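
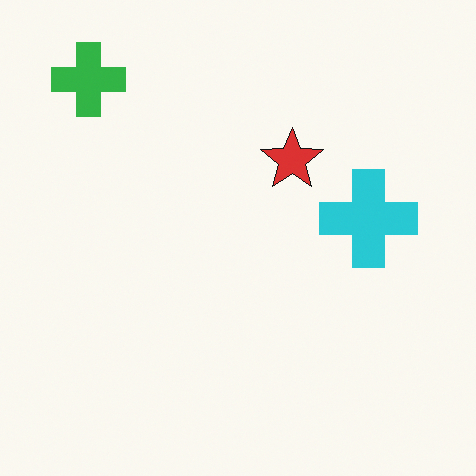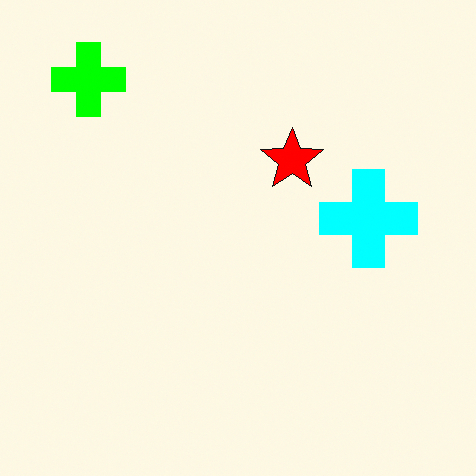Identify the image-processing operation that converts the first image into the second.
The transformation is: made much more vivid (saturation change).

All colors are more vivid — a global saturation change.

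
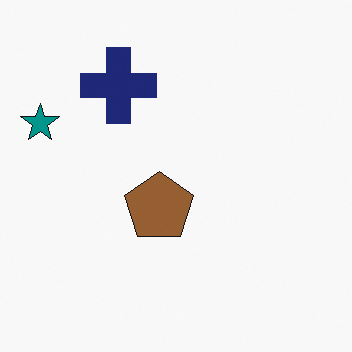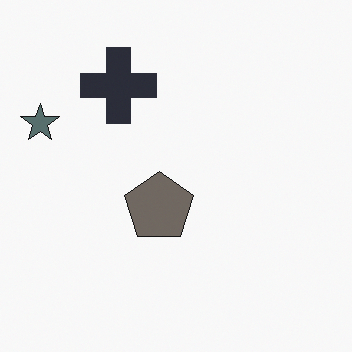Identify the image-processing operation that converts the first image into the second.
The second image is the first made much more muted (saturation change).

All colors are more muted and greyish — a global saturation change.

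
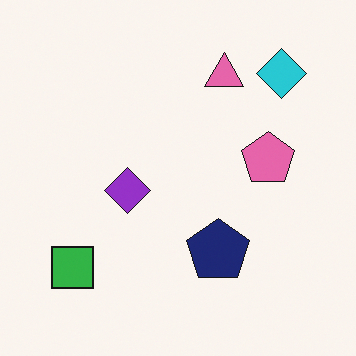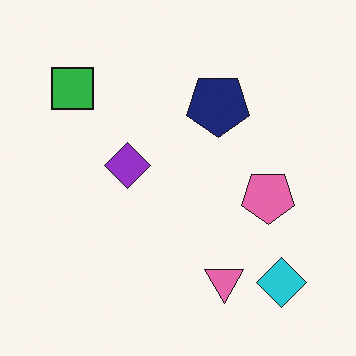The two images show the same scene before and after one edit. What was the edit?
The second image is the first flipped vertically (top ↔ bottom).

The cyan diamond is in the top-right of the first image and the bottom-right of the second — shapes on opposite sides of the horizontal midline have swapped in a mirror flip.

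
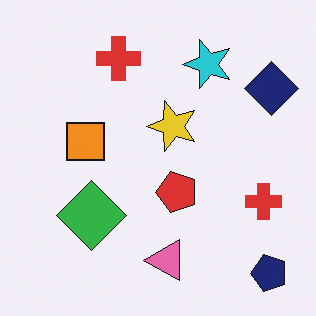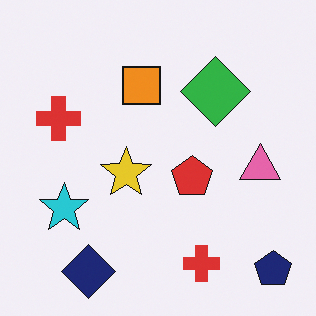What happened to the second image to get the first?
Transposed (reflected across the top-left ↔ bottom-right diagonal).

Shapes have swapped their row and column positions — what was in the top-right is now in the bottom-left — a diagonal reflection.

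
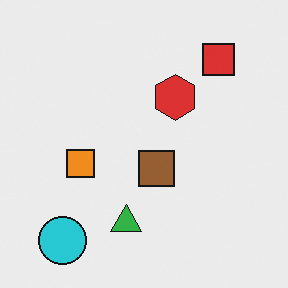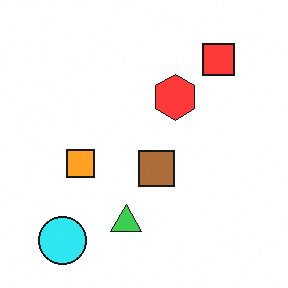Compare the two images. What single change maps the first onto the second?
The transformation is: brightened a little.

Every pixel — background and shapes alike — is uniformly brightened.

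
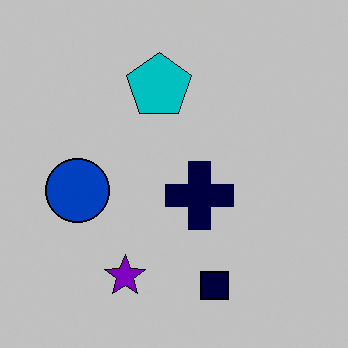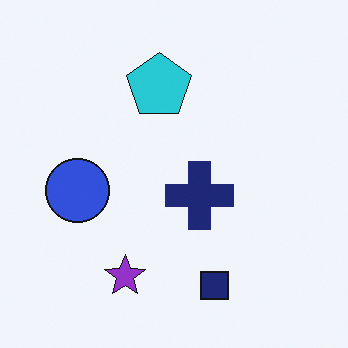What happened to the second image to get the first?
It was heavily posterized to just a handful of flat colors.

Each flat color has snapped to a coarser quantized level — most visibly, the near-white background has dropped to a flat grey.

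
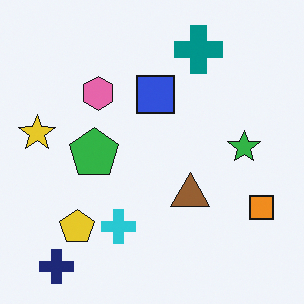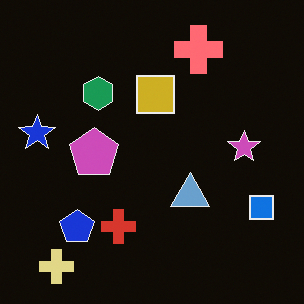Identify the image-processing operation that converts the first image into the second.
The transformation is: color-inverted (negative).

The light background has become dark and every shape's color is its complement — a photographic negative.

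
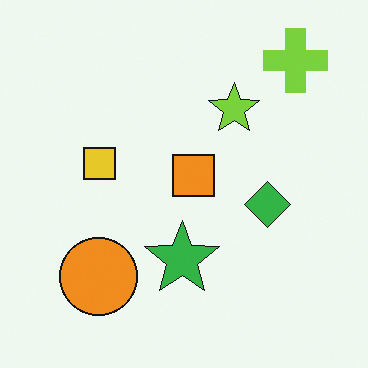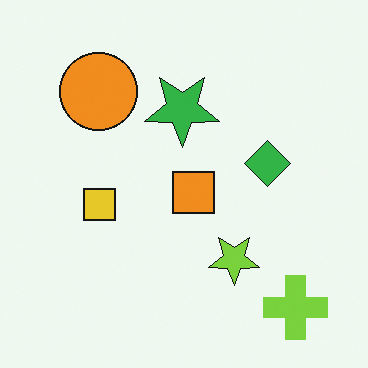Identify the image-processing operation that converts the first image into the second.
The transformation is: flipped vertically (top ↔ bottom).

The lime cross is in the top-right of the first image and the bottom-right of the second — shapes on opposite sides of the horizontal midline have swapped in a mirror flip.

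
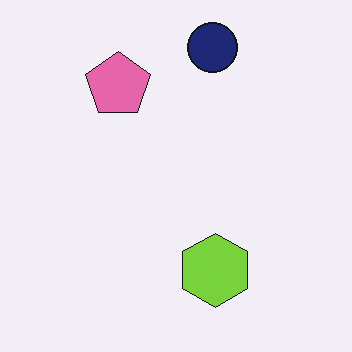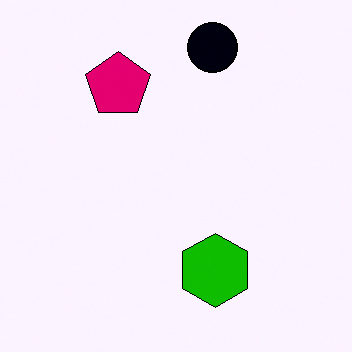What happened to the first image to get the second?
This is the original image given much higher contrast.

Tones are pushed away from mid-grey across the whole image — a global contrast change.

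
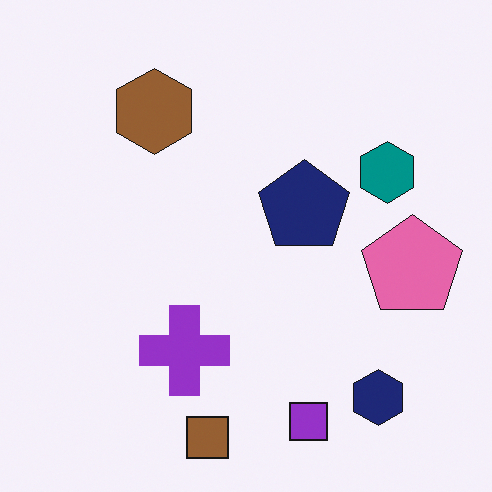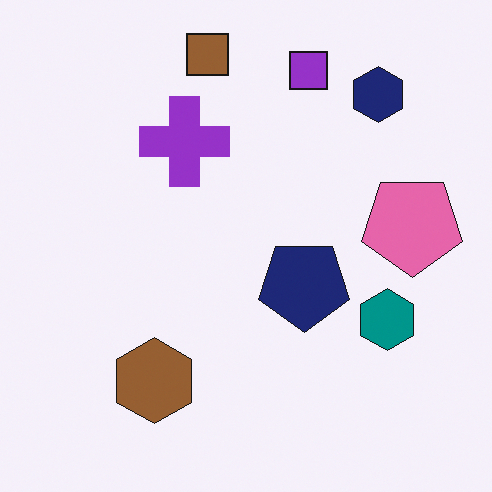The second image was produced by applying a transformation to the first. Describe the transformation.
Flipped vertically (top ↔ bottom).

The brown square is in the bottom of the first image and the top of the second — shapes on opposite sides of the horizontal midline have swapped in a mirror flip.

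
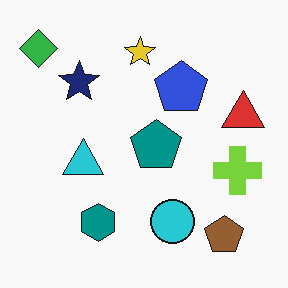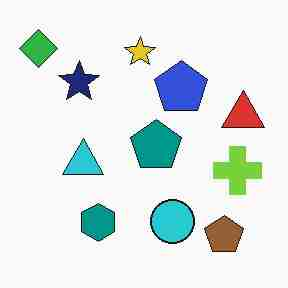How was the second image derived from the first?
The image was degraded with heavy JPEG compression.

Blocky 8×8 compression artifacts appear around shape edges and the flat background shows ringing — characteristic JPEG degradation.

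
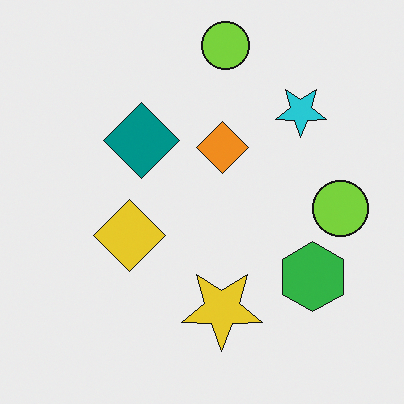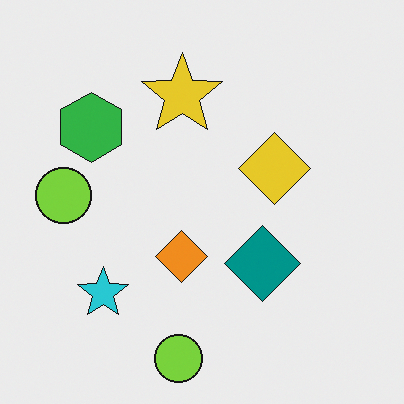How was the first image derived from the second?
Rotated 180°.

The cyan star sits in the bottom-left of the second image and the top-right of the first — consistent with a whole-image 180° rotation.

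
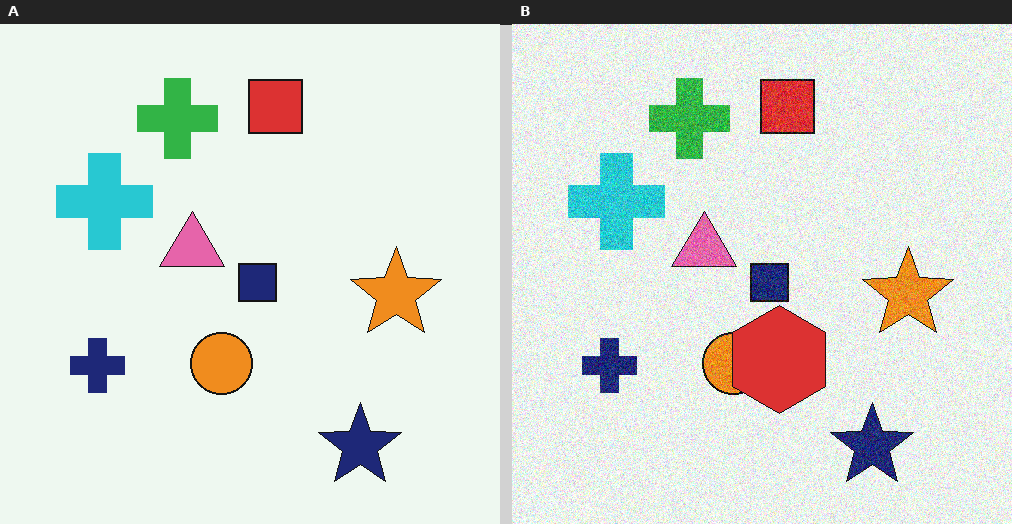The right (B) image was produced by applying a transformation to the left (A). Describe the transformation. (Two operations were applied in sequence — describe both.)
The transformation is: degraded with visible gaussian noise, then overlaid with an additional red hexagon.

Random speckle covers the whole image, including the flat background. A red hexagon appears in the right (B) image that is absent from the left (A).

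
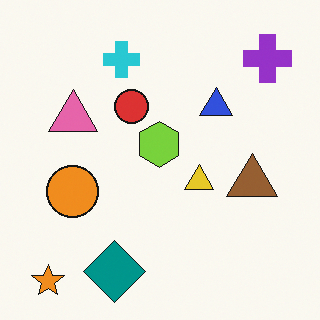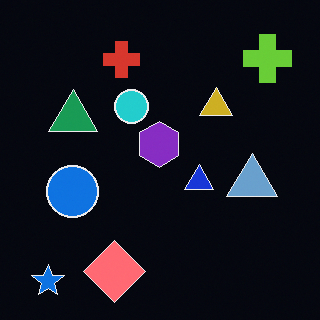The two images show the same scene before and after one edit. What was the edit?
This is the original image color-inverted (negative).

The light background has become dark and every shape's color is its complement — a photographic negative.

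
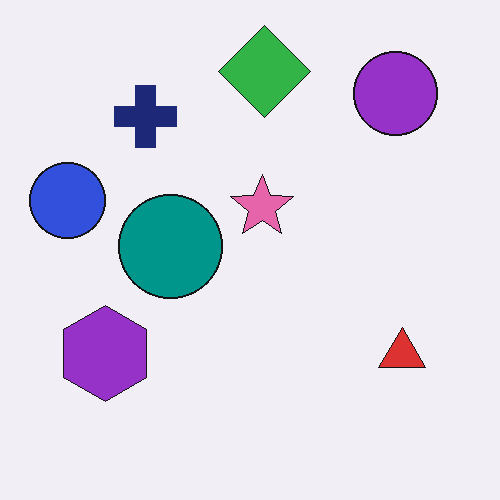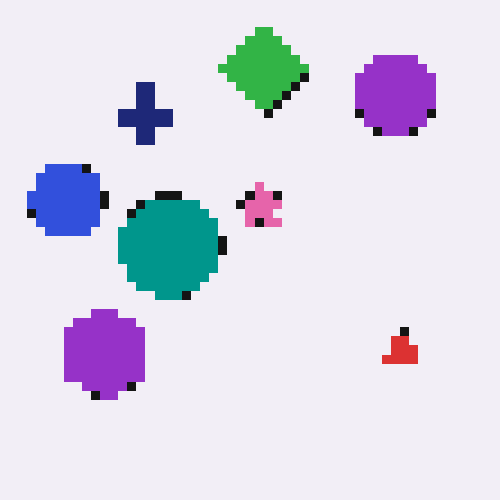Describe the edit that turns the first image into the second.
The image was coarsely pixelated.

Shapes are reduced to large square blocks; fine edges and outlines are lost — a downscale-then-upscale (mosaic) effect.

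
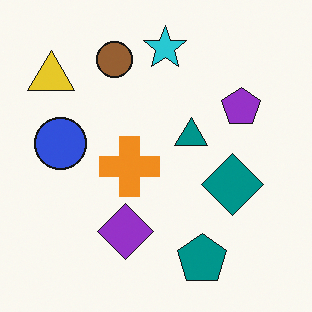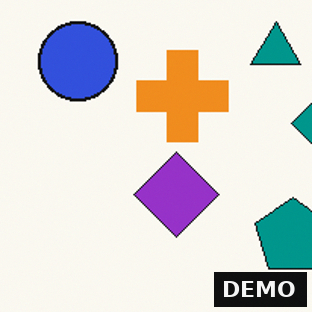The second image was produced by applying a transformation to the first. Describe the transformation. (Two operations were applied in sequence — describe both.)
This is the original image cropped slightly and scaled back up, then watermarked with the text "DEMO" in the lower-right corner.

The visible shapes are larger and the field of view is narrower; shapes near the original edges may be partly or wholly outside the frame — a crop-and-rescale. A dark label reading "DEMO" appears in the lower-right corner.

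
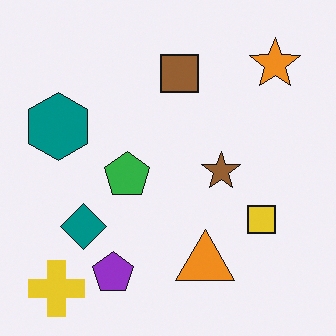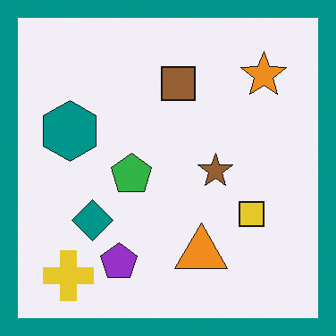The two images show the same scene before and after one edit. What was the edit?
The transformation is: framed with a teal border.

A solid teal frame runs around the edge of the second image, with the content slightly shrunk inside it.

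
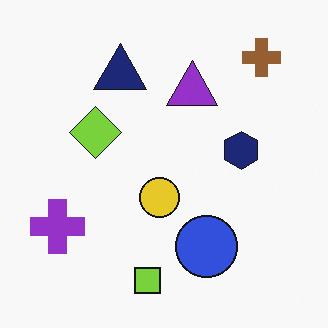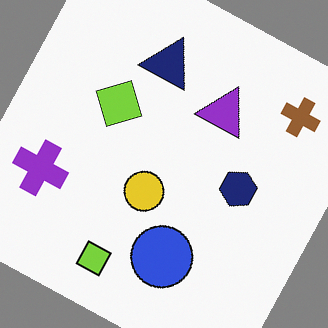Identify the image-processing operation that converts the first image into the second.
The image was rotated clockwise by a moderate amount.

Every shape is tilted by the same angle and the image corners show triangular fill wedges — a whole-image rotation by a non-right angle.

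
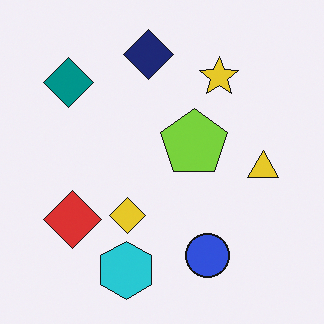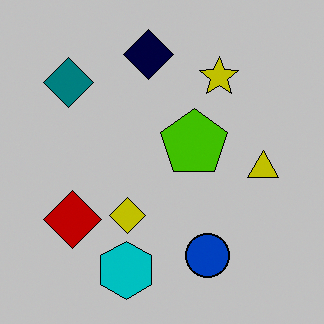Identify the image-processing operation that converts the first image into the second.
The transformation is: heavily posterized to just a handful of flat colors.

Each flat color has snapped to a coarser quantized level — most visibly, the near-white background has dropped to a flat grey.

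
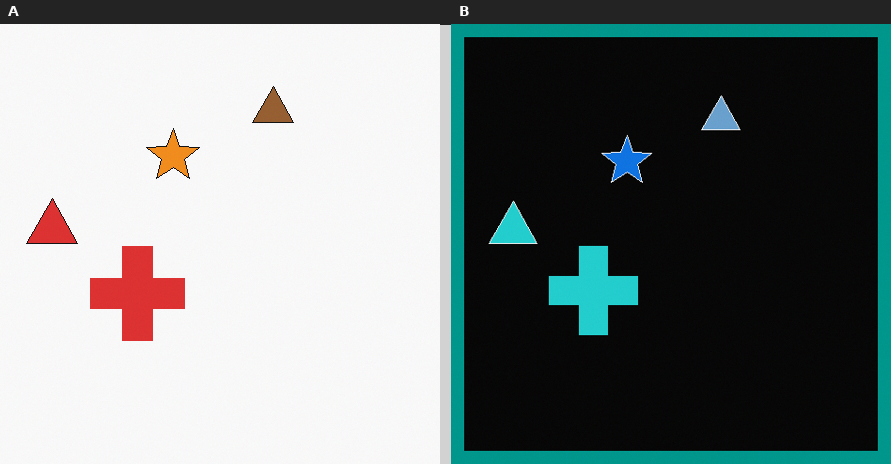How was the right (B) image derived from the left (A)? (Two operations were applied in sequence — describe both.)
Color-inverted (negative), then framed with a teal border.

The light background has become dark and every shape's color is its complement — a photographic negative. A solid teal frame runs around the edge of the right (B) image, with the content slightly shrunk inside it.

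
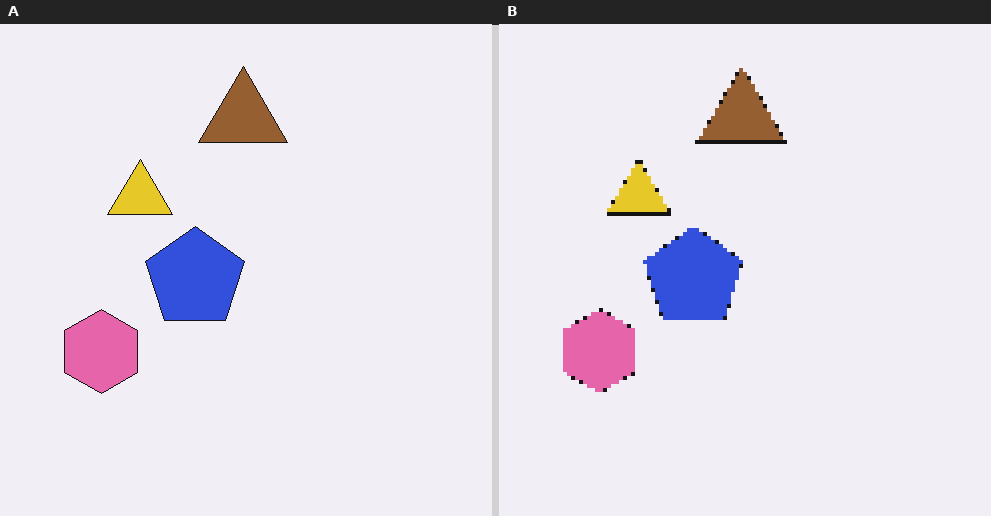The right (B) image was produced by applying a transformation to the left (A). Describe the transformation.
The right (B) image is the left (A) lightly pixelated (a mild mosaic effect).

Shapes are reduced to large square blocks; fine edges and outlines are lost — a downscale-then-upscale (mosaic) effect.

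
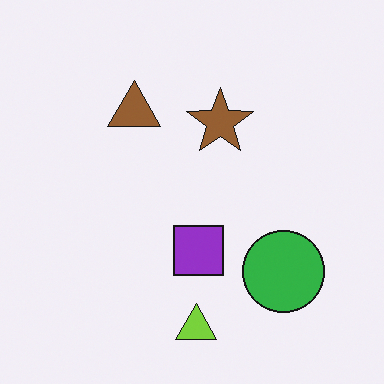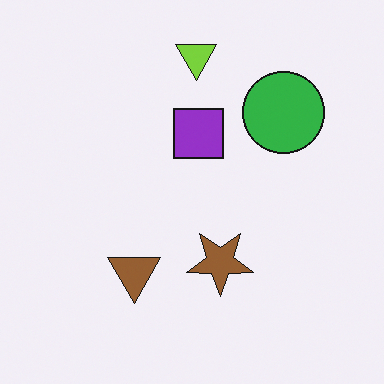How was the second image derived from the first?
The transformation is: flipped vertically (top ↔ bottom).

The lime triangle is in the bottom of the first image and the top of the second — shapes on opposite sides of the horizontal midline have swapped in a mirror flip.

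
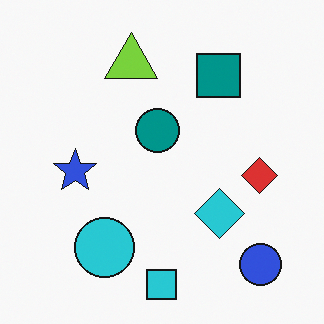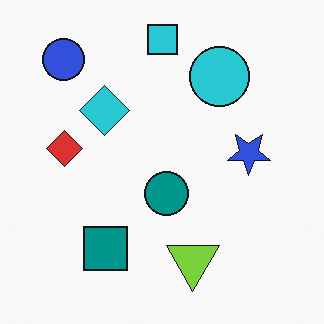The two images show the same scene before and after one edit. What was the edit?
The transformation is: rotated 180°.

The blue circle sits in the bottom-right of the first image and the top-left of the second — consistent with a whole-image 180° rotation.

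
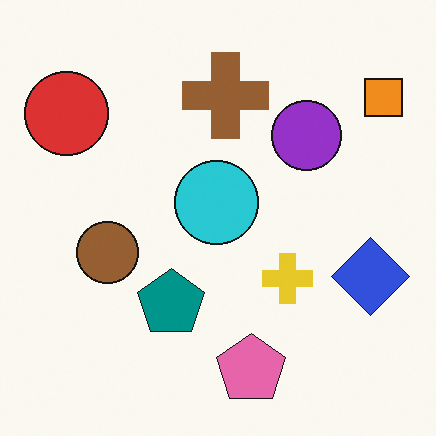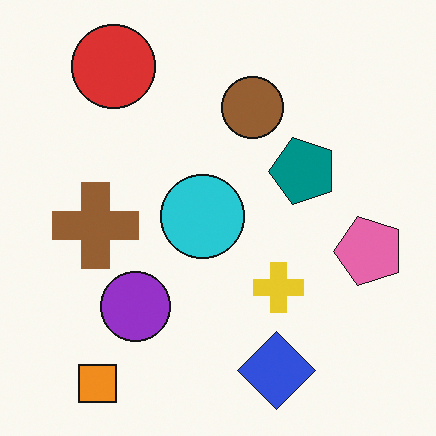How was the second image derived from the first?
The second image is the first transposed (reflected across the top-left ↔ bottom-right diagonal).

Shapes have swapped their row and column positions — what was in the top-right is now in the bottom-left — a diagonal reflection.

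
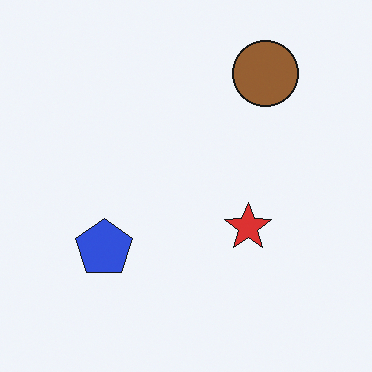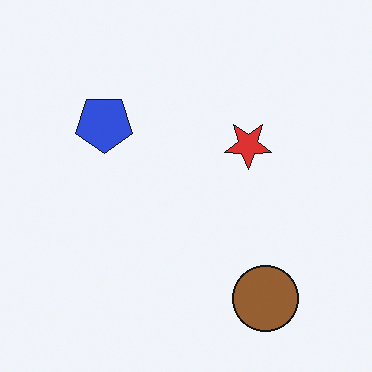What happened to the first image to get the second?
It was flipped vertically (top ↔ bottom).

The brown circle is in the top-right of the first image and the bottom-right of the second — shapes on opposite sides of the horizontal midline have swapped in a mirror flip.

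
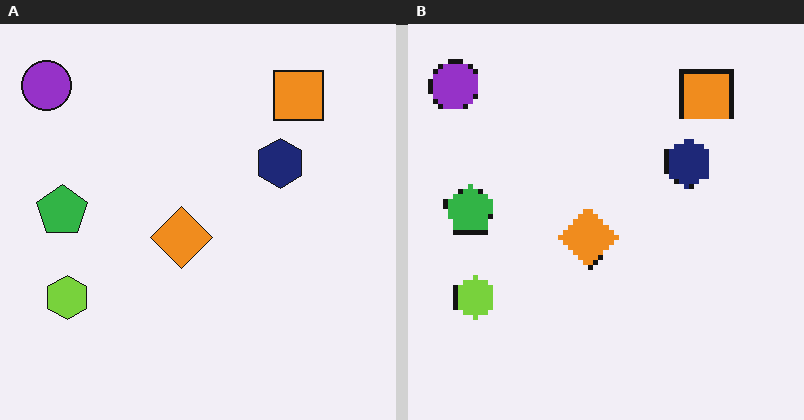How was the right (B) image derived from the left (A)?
This is the original image lightly pixelated (a mild mosaic effect).

Shapes are reduced to large square blocks; fine edges and outlines are lost — a downscale-then-upscale (mosaic) effect.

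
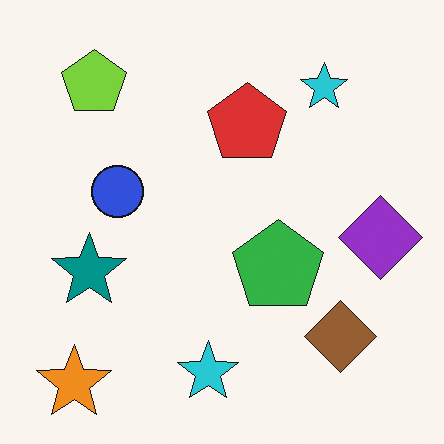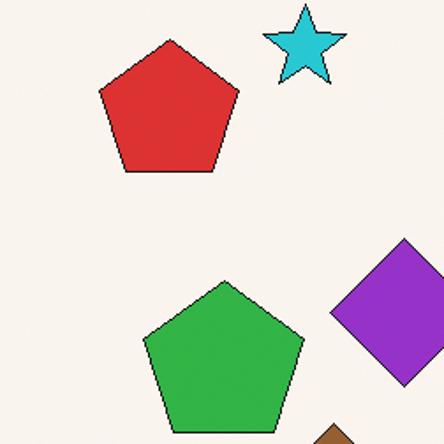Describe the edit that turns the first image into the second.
It was cropped to a noticeably smaller region and rescaled.

The visible shapes are larger and the field of view is narrower; shapes near the original edges may be partly or wholly outside the frame — a crop-and-rescale.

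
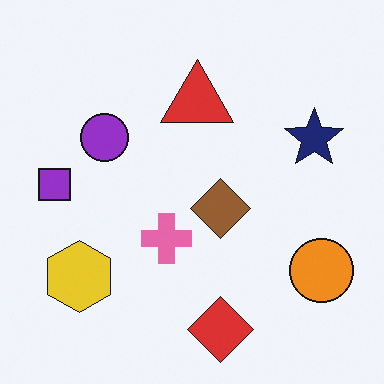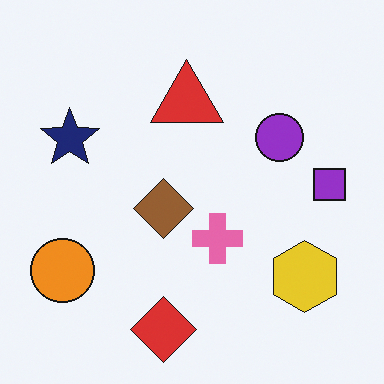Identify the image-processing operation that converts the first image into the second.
The image was flipped horizontally (left ↔ right).

The purple square is in the left of the first image and the right of the second — shapes on opposite sides of the vertical midline have swapped in a mirror flip.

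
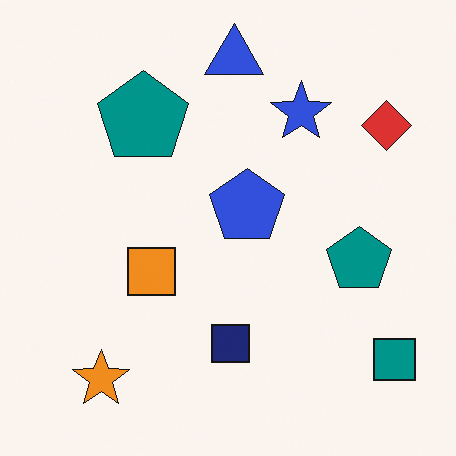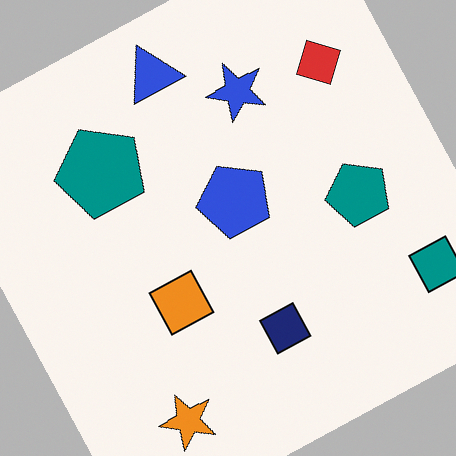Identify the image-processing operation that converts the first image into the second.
It was rotated counter-clockwise by a clearly visible amount.

Every shape is tilted by the same angle and the image corners show triangular fill wedges — a whole-image rotation by a non-right angle.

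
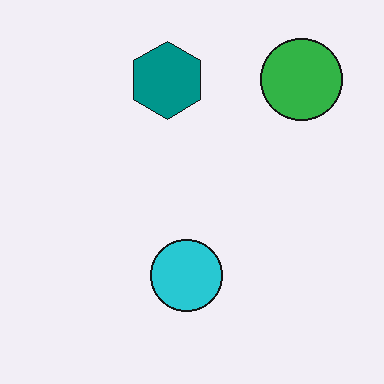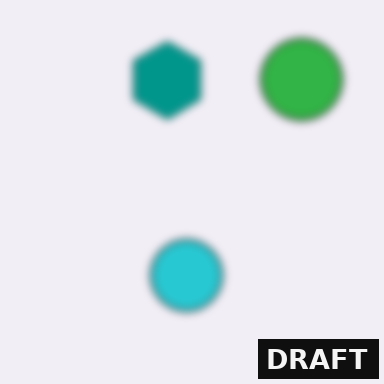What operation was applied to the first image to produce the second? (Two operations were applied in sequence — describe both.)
Noticeably gaussian-blurred, then watermarked with the text "DRAFT" in the lower-right corner.

Shape edges and outlines are uniformly softened across the whole image. A dark label reading "DRAFT" appears in the lower-right corner.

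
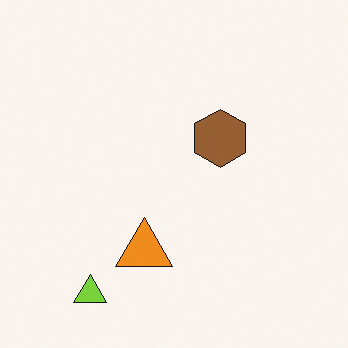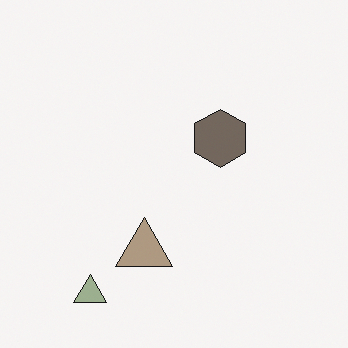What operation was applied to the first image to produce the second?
This is the original image made much more muted (saturation change).

All colors are more muted and greyish — a global saturation change.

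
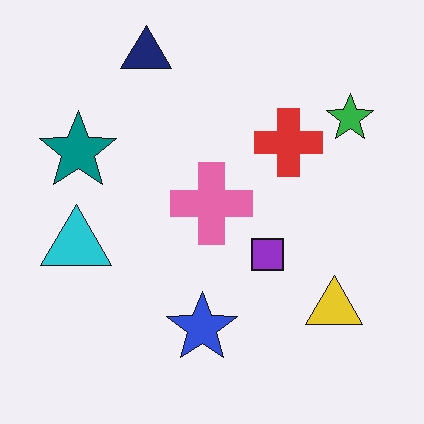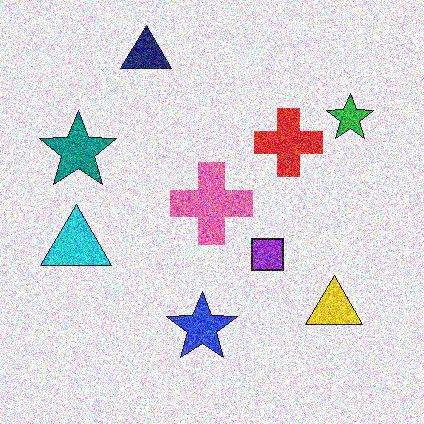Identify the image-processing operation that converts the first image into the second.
The image was degraded with heavy additive noise.

Random speckle covers the whole image, including the flat background.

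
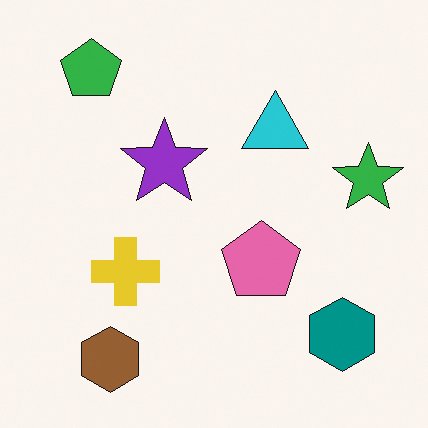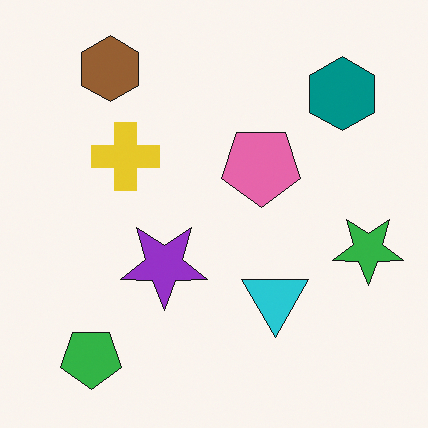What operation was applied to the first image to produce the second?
This is the original image flipped vertically (top ↔ bottom).

The brown hexagon is in the bottom-left of the first image and the top-left of the second — shapes on opposite sides of the horizontal midline have swapped in a mirror flip.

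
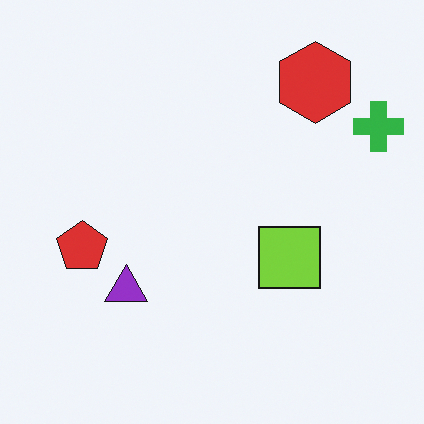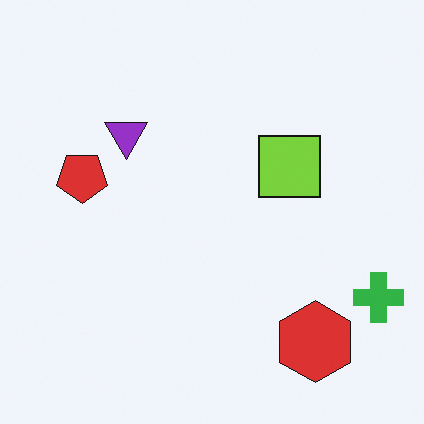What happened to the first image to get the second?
The second image is the first flipped vertically (top ↔ bottom).

The red hexagon is in the top-right of the first image and the bottom-right of the second — shapes on opposite sides of the horizontal midline have swapped in a mirror flip.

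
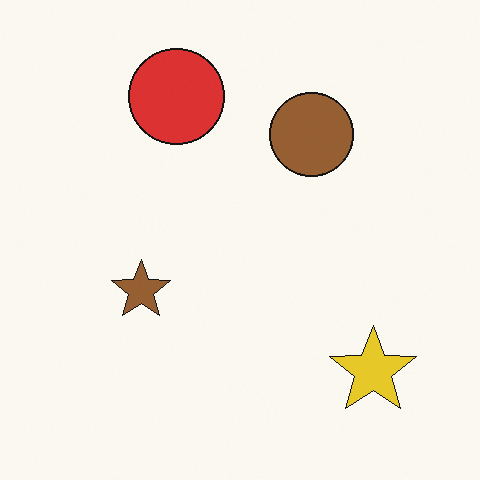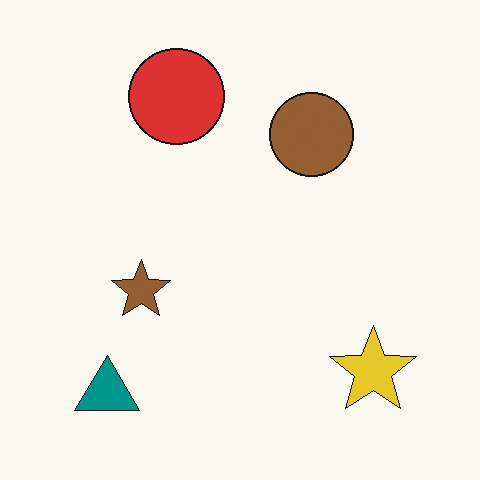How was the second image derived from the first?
Overlaid with an additional teal triangle.

A teal triangle appears in the second image that is absent from the first.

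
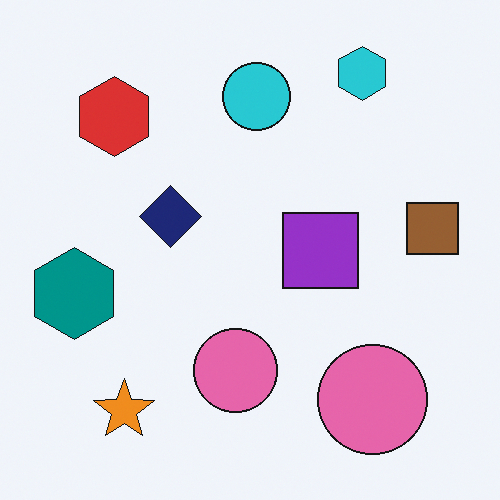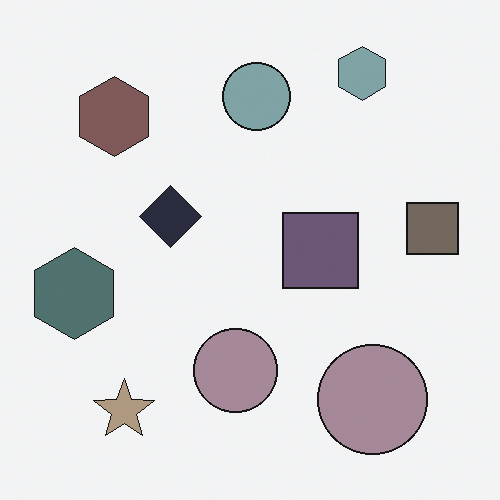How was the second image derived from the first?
The second image is the first made much more muted (saturation change).

All colors are more muted and greyish — a global saturation change.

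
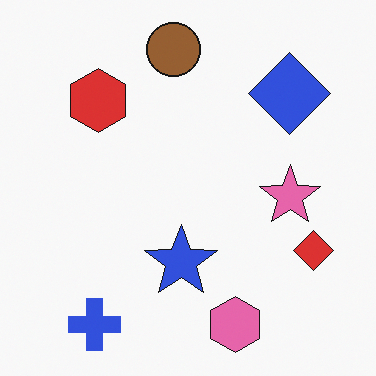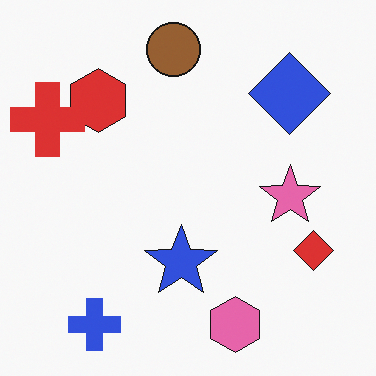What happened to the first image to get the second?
The image was overlaid with an additional red cross.

A red cross appears in the second image that is absent from the first.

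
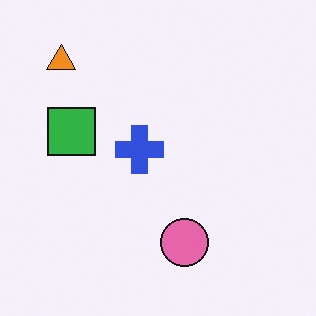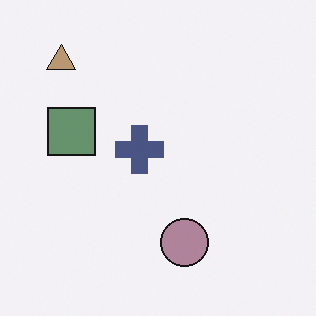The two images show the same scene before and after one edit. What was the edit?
It was made much more muted (saturation change).

All colors are more muted and greyish — a global saturation change.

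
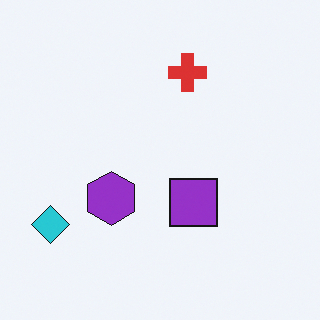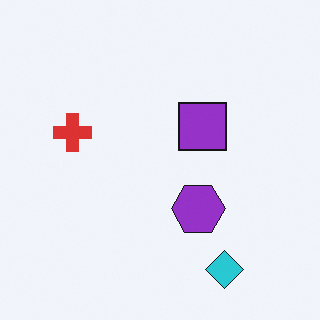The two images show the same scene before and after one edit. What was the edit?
The second image is the first rotated 90° counter-clockwise.

The cyan diamond sits in the bottom-left of the first image and the bottom-right of the second — consistent with a whole-image 90° counter-clockwise rotation.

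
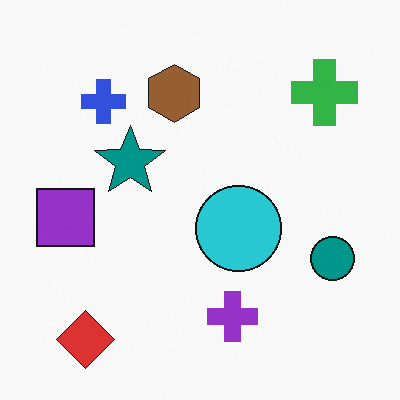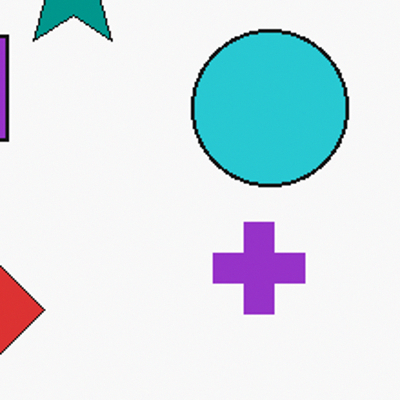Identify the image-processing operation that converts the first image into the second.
It was cropped tightly and scaled back up.

The visible shapes are larger and the field of view is narrower; shapes near the original edges may be partly or wholly outside the frame — a crop-and-rescale.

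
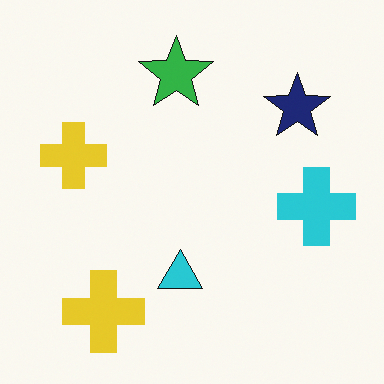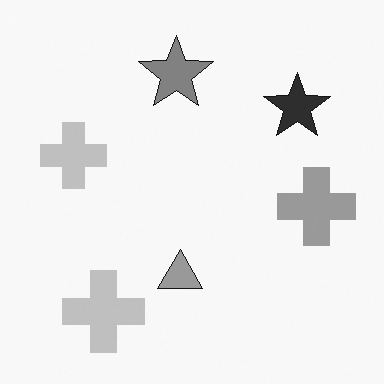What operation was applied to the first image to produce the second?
This is the original image converted to grayscale.

All color is removed — every shape is now a shade of grey.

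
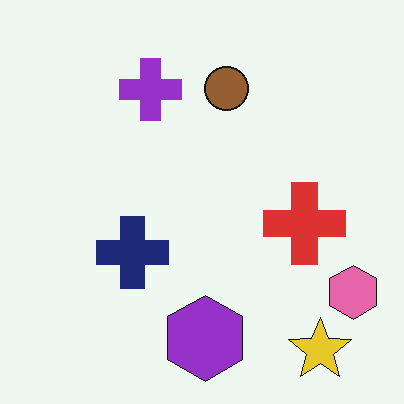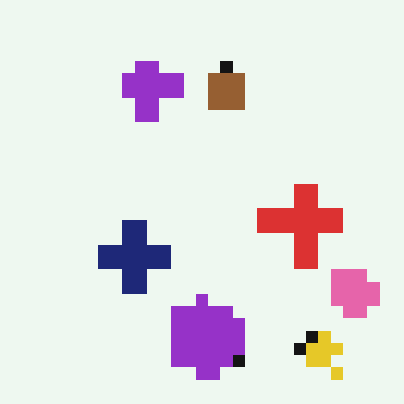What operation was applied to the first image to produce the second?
The second image is the first coarsely pixelated.

Shapes are reduced to large square blocks; fine edges and outlines are lost — a downscale-then-upscale (mosaic) effect.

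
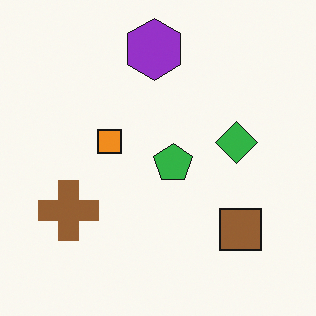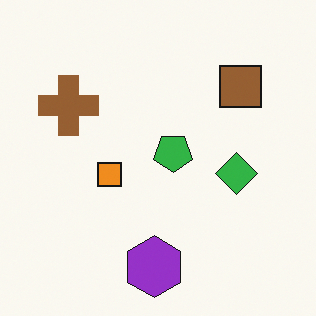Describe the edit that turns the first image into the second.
The second image is the first flipped vertically (top ↔ bottom).

The purple hexagon is in the top of the first image and the bottom of the second — shapes on opposite sides of the horizontal midline have swapped in a mirror flip.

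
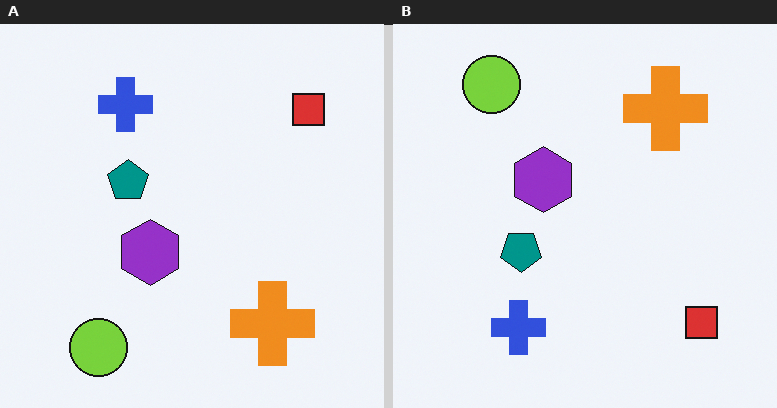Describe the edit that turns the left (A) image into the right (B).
It was flipped vertically (top ↔ bottom).

The lime circle is in the bottom-left of the left (A) image and the top-left of the right (B) — shapes on opposite sides of the horizontal midline have swapped in a mirror flip.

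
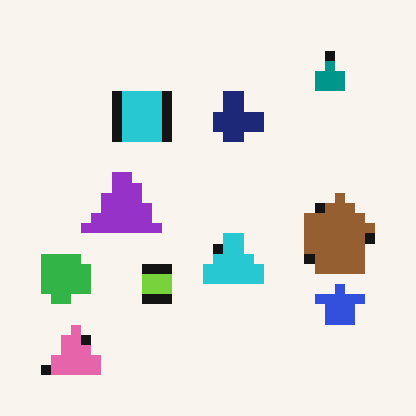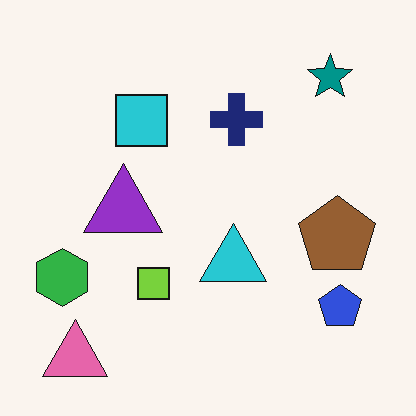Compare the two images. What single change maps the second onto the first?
It was heavily pixelated into large blocks.

Shapes are reduced to large square blocks; fine edges and outlines are lost — a downscale-then-upscale (mosaic) effect.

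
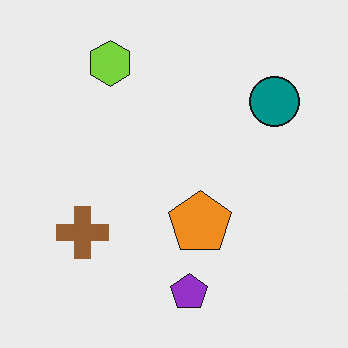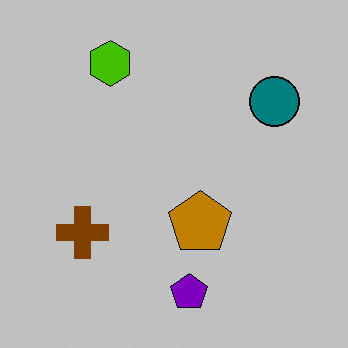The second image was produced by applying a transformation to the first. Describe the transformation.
It was aggressively posterized.

Each flat color has snapped to a coarser quantized level — most visibly, the near-white background has dropped to a flat grey.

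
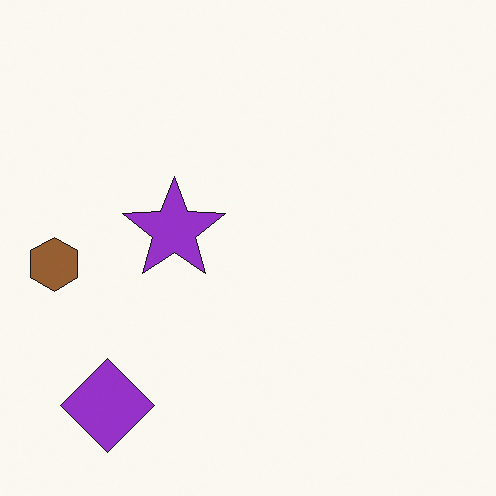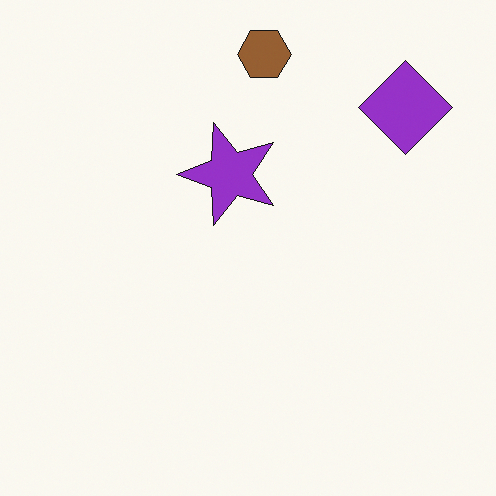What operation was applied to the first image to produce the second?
The image was transposed (reflected across the top-left ↔ bottom-right diagonal).

Shapes have swapped their row and column positions — what was in the top-right is now in the bottom-left — a diagonal reflection.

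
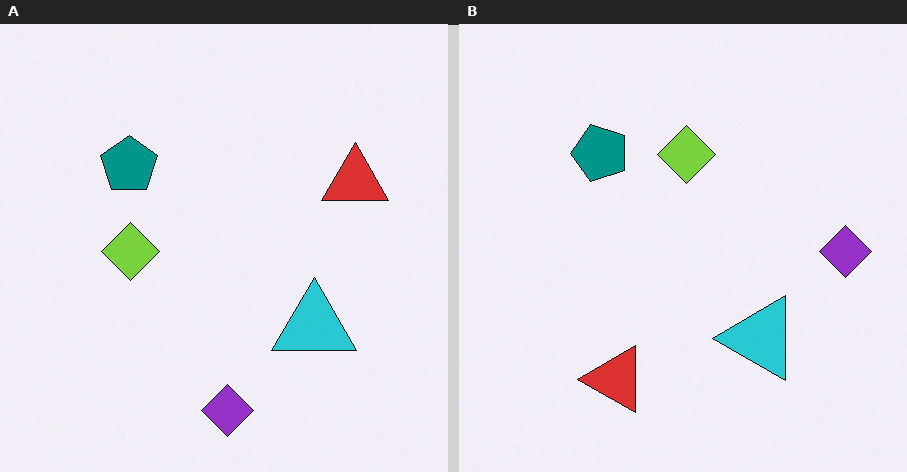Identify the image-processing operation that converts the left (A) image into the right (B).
Transposed (reflected across the top-left ↔ bottom-right diagonal).

Shapes have swapped their row and column positions — what was in the top-right is now in the bottom-left — a diagonal reflection.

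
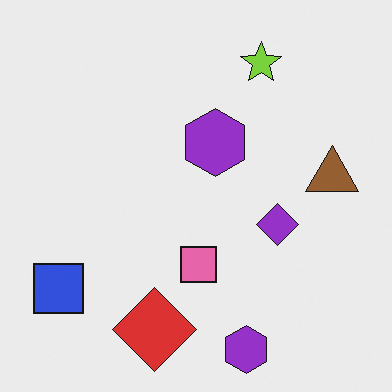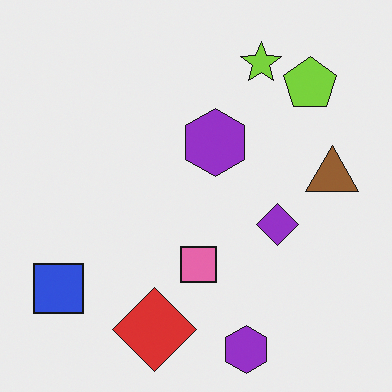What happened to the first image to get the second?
The second image is the first overlaid with an additional lime pentagon.

A lime pentagon appears in the second image that is absent from the first.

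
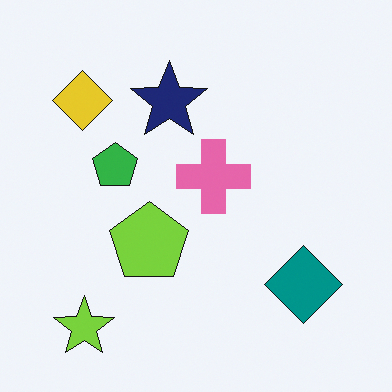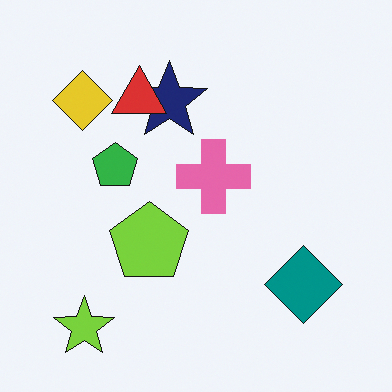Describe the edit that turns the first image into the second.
The second image is the first overlaid with an additional red triangle.

A red triangle appears in the second image that is absent from the first.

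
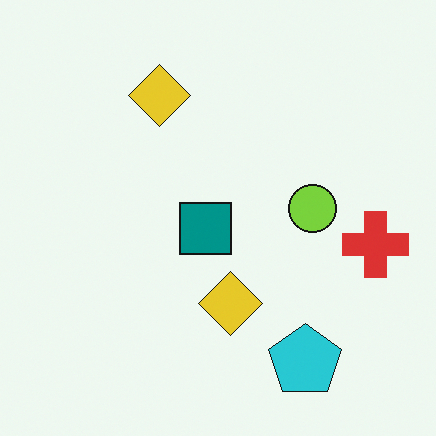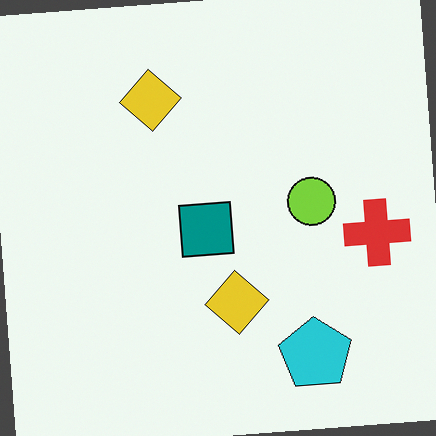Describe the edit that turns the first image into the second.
Rotated counter-clockwise by a slight angle.

Every shape is tilted by the same angle and the image corners show triangular fill wedges — a whole-image rotation by a non-right angle.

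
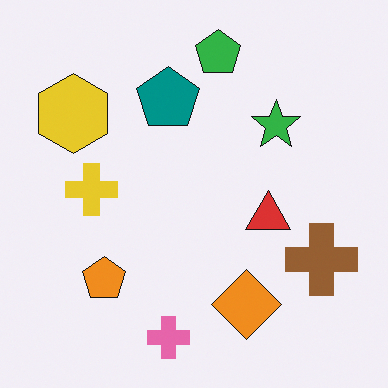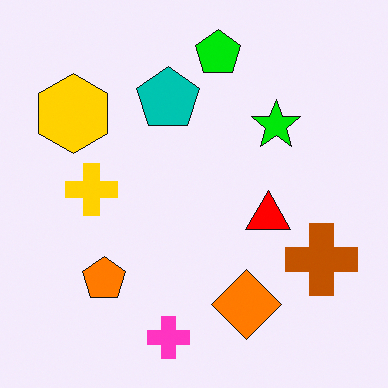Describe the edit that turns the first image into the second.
This is the original image heavily oversaturated.

All colors are more vivid — a global saturation change.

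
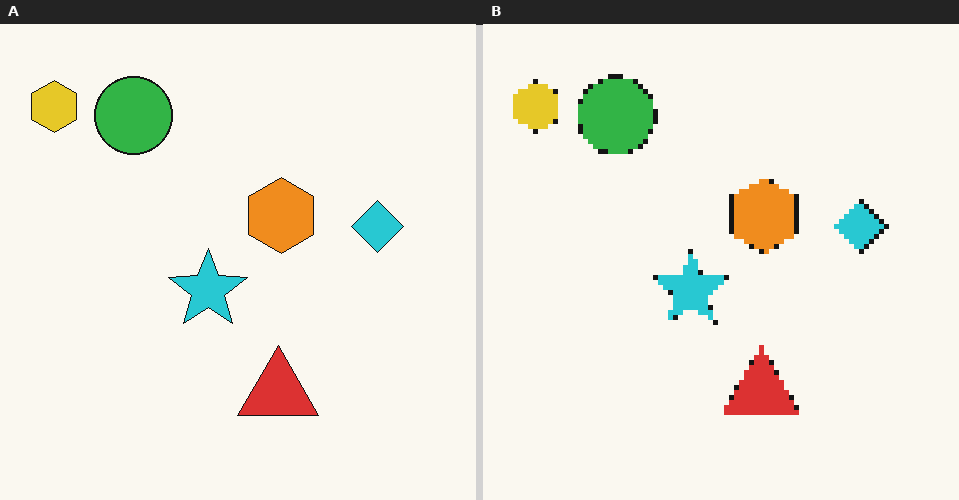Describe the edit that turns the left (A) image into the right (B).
The image was mildly pixelated.

Shapes are reduced to large square blocks; fine edges and outlines are lost — a downscale-then-upscale (mosaic) effect.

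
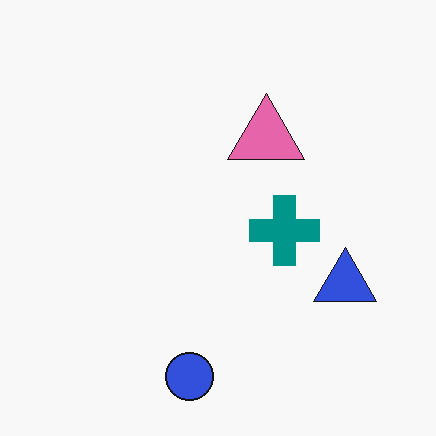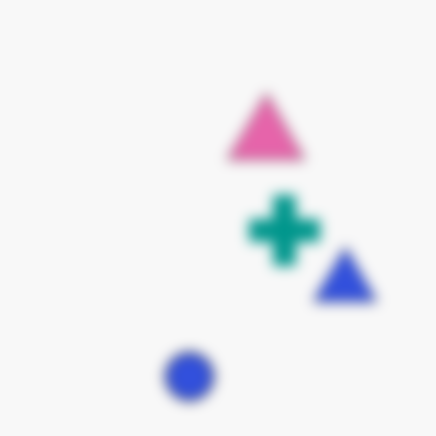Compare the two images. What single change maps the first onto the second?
The image was heavily blurred.

Shape edges and outlines are uniformly softened across the whole image.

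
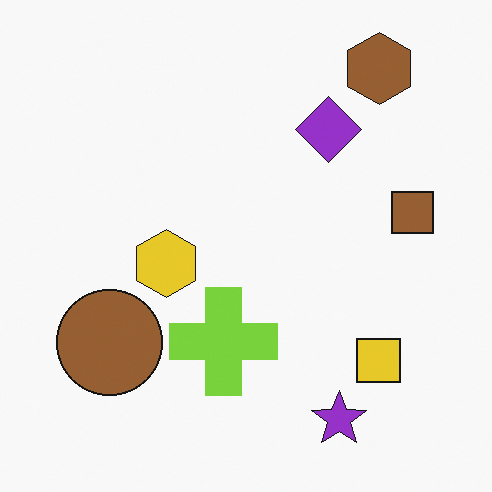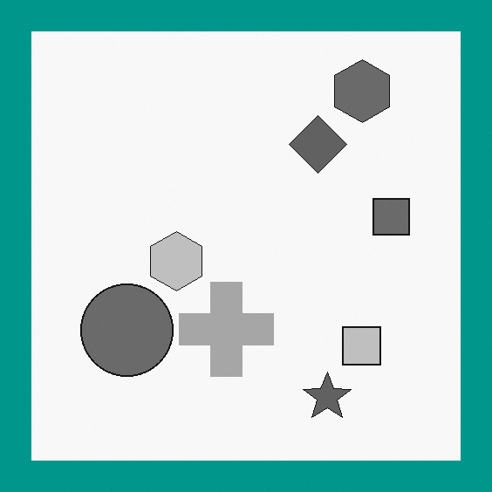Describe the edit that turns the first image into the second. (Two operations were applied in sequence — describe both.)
This is the original image converted to grayscale, then framed with a teal border.

All color is removed — every shape is now a shade of grey. A solid teal frame runs around the edge of the second image, with the content slightly shrunk inside it.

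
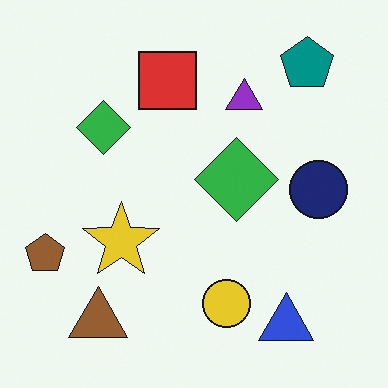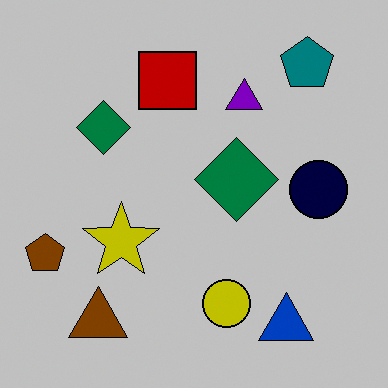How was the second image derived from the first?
It was heavily posterized to just a handful of flat colors.

Each flat color has snapped to a coarser quantized level — most visibly, the near-white background has dropped to a flat grey.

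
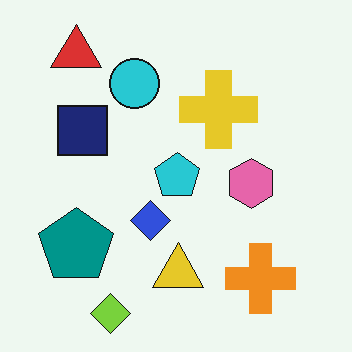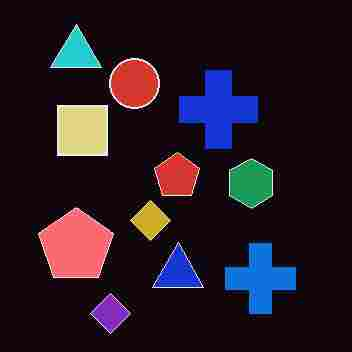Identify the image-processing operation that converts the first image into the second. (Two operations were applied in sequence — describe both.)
It was color-inverted (negative), then degraded with heavy JPEG compression.

The light background has become dark and every shape's color is its complement — a photographic negative. Blocky 8×8 compression artifacts appear around shape edges and the flat background shows ringing — characteristic JPEG degradation.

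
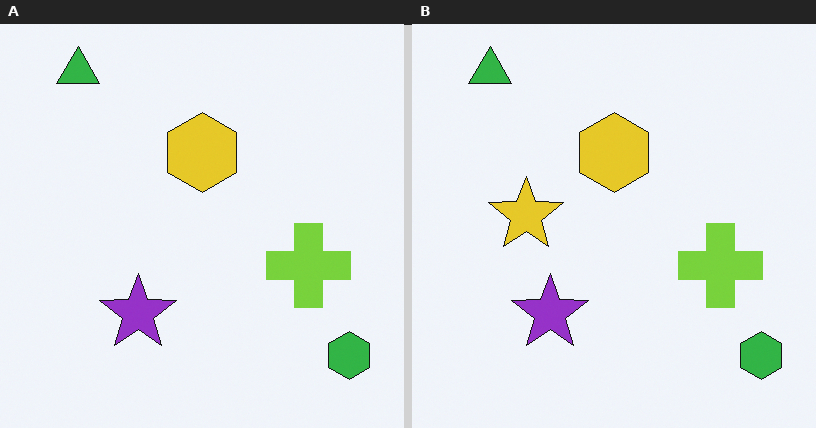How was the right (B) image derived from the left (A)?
Overlaid with an additional yellow star.

A yellow star appears in the right (B) image that is absent from the left (A).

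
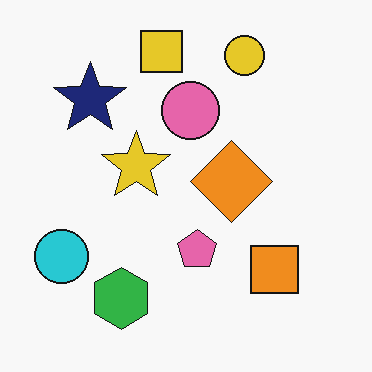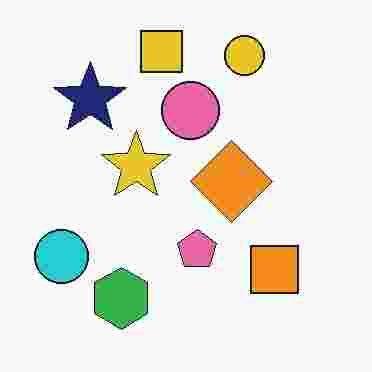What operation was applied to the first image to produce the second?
Degraded with heavy JPEG compression.

Blocky 8×8 compression artifacts appear around shape edges and the flat background shows ringing — characteristic JPEG degradation.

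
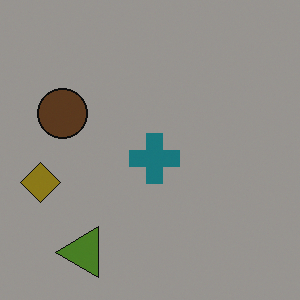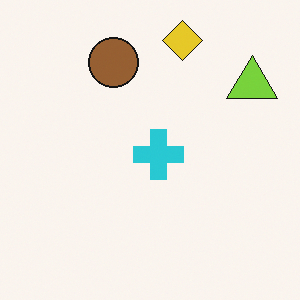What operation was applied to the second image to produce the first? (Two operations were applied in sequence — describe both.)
The image was noticeably darkened, then transposed (reflected across the top-left ↔ bottom-right diagonal).

Every pixel — background and shapes alike — is uniformly darkened. Shapes have swapped their row and column positions — what was in the top-right is now in the bottom-left — a diagonal reflection.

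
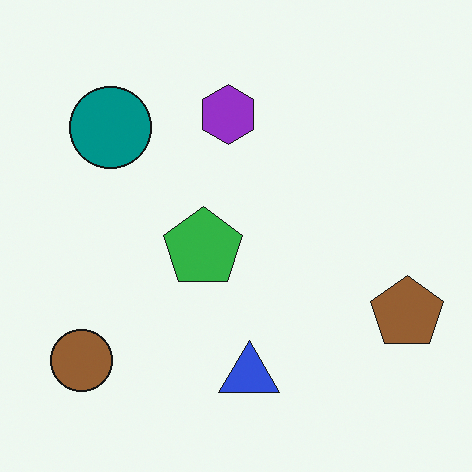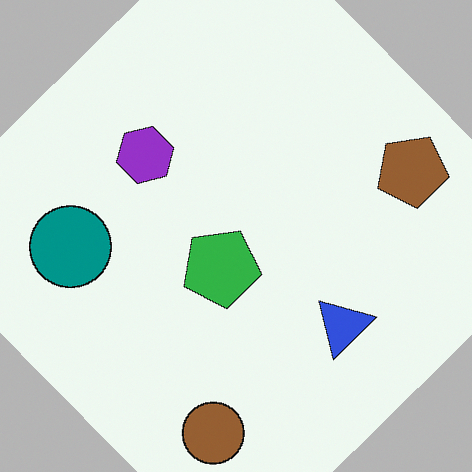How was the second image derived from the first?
The image was rotated counter-clockwise by a large amount — several tens of degrees.

Every shape is tilted by the same angle and the image corners show triangular fill wedges — a whole-image rotation by a non-right angle.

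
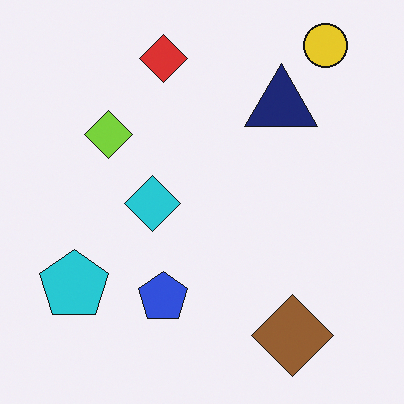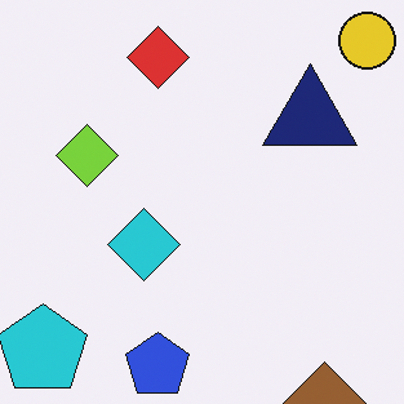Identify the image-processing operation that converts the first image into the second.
This is the original image cropped slightly and scaled back up.

The visible shapes are larger and the field of view is narrower; shapes near the original edges may be partly or wholly outside the frame — a crop-and-rescale.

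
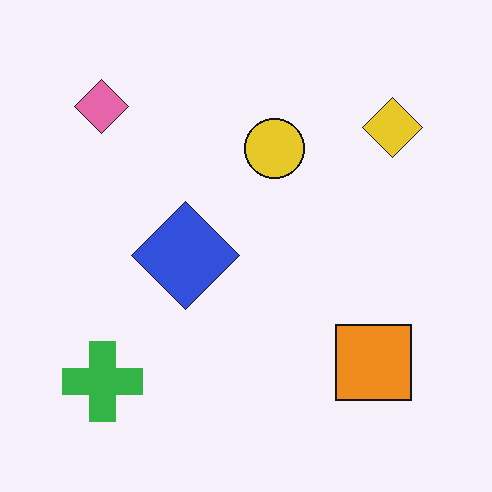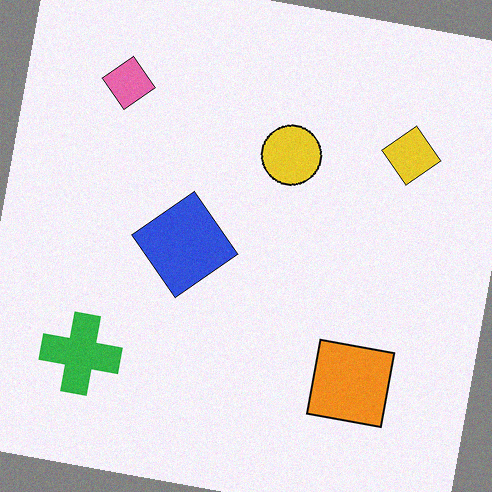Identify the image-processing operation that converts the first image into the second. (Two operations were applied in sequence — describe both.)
The second image is the first rotated clockwise by a slight angle, then degraded with subtle gaussian noise.

Every shape is tilted by the same angle and the image corners show triangular fill wedges — a whole-image rotation by a non-right angle. Random speckle covers the whole image, including the flat background.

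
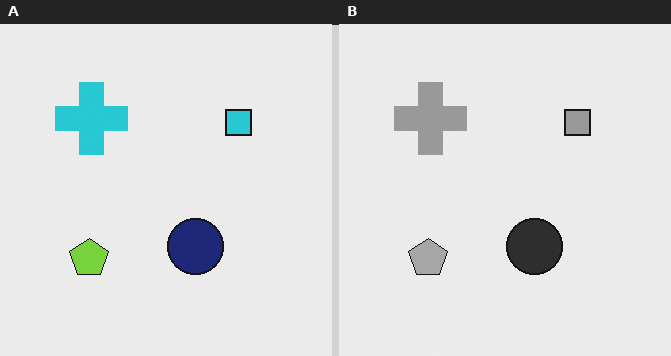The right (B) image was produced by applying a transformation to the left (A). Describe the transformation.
The transformation is: converted to grayscale.

All color is removed — every shape is now a shade of grey.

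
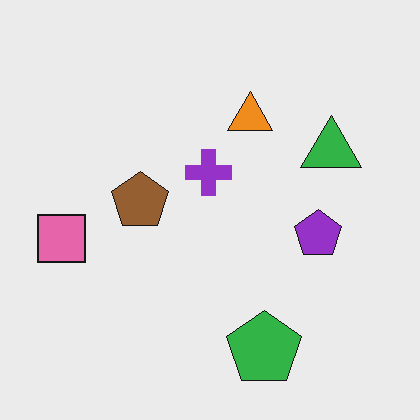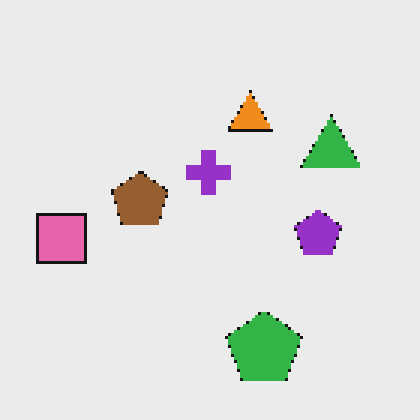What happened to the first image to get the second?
Mildly pixelated.

Shapes are reduced to large square blocks; fine edges and outlines are lost — a downscale-then-upscale (mosaic) effect.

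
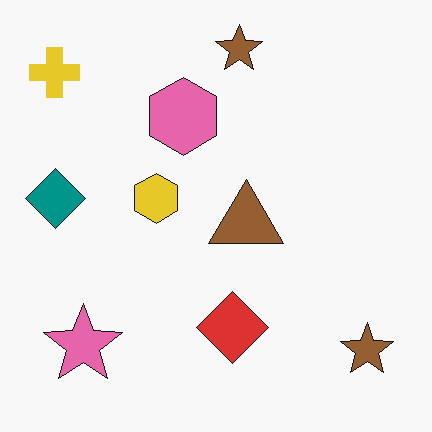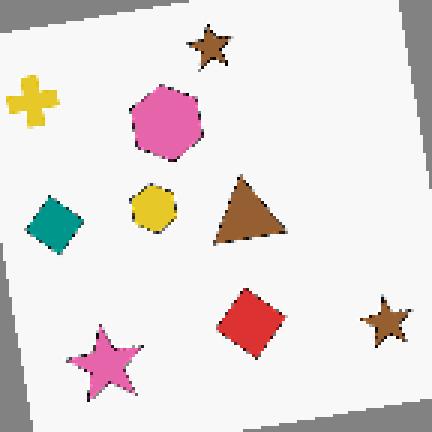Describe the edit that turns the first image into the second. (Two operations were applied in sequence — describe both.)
The second image is the first rotated counter-clockwise by a few degrees, then mildly pixelated.

Every shape is tilted by the same angle and the image corners show triangular fill wedges — a whole-image rotation by a non-right angle. Shapes are reduced to large square blocks; fine edges and outlines are lost — a downscale-then-upscale (mosaic) effect.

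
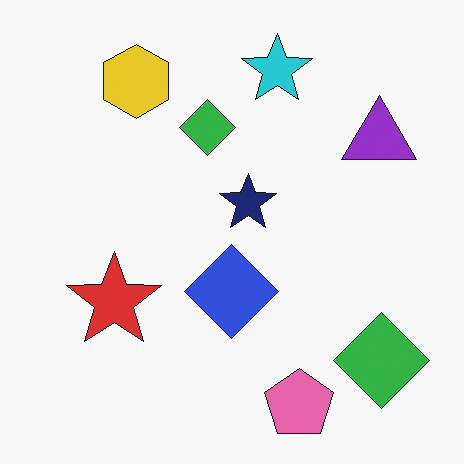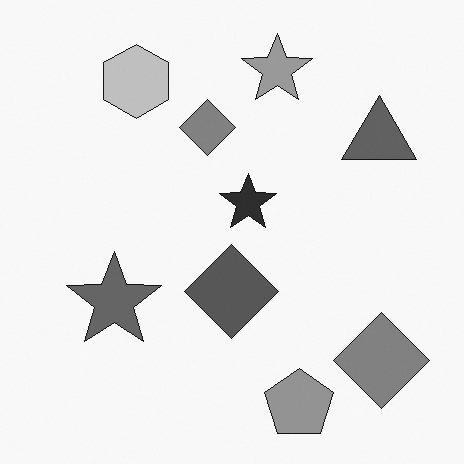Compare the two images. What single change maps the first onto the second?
This is the original image converted to grayscale.

All color is removed — every shape is now a shade of grey.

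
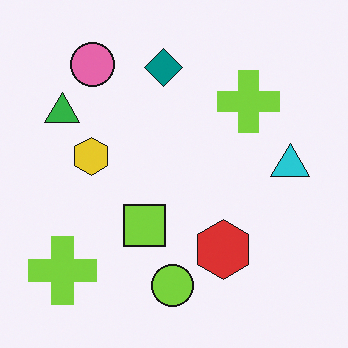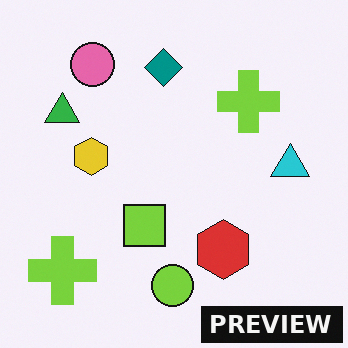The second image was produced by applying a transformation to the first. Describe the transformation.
Watermarked with the text "PREVIEW" in the lower-right corner.

A dark label reading "PREVIEW" appears in the lower-right corner.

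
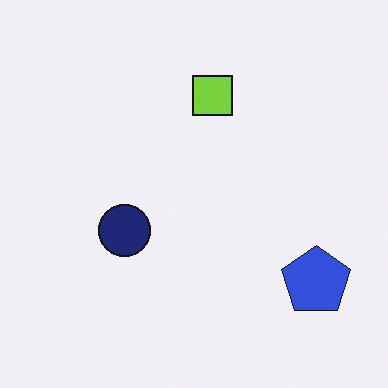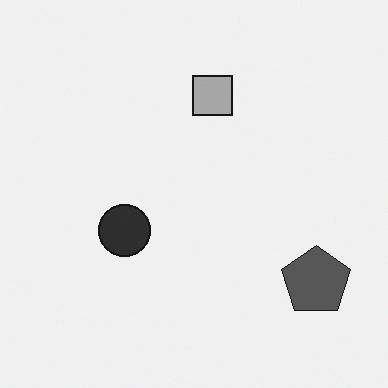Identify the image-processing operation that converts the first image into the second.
The image was converted to grayscale.

All color is removed — every shape is now a shade of grey.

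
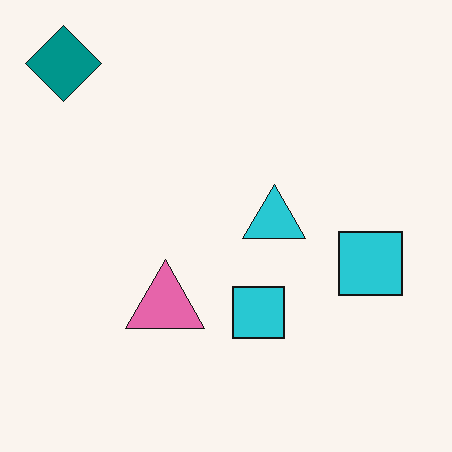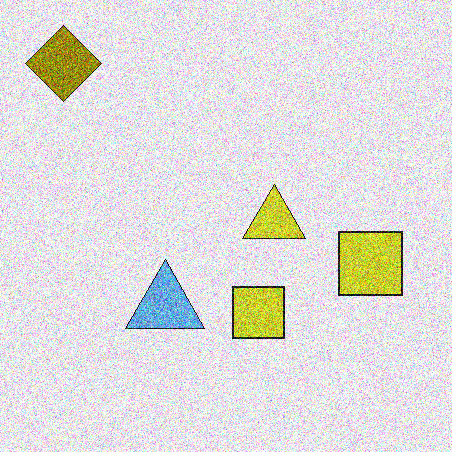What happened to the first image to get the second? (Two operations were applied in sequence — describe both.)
Degraded with a thick layer of grain, then hue-shifted by a large amount.

Random speckle covers the whole image, including the flat background. Every shape's color has rotated by the same amount around the hue wheel — a uniform hue shift.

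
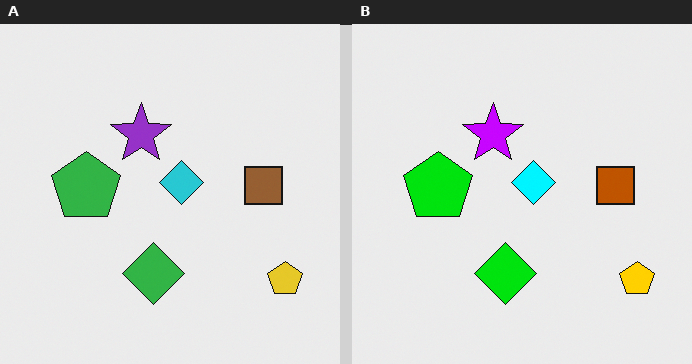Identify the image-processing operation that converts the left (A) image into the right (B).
Made much more vivid (saturation change).

All colors are more vivid — a global saturation change.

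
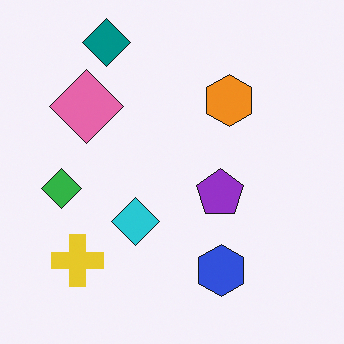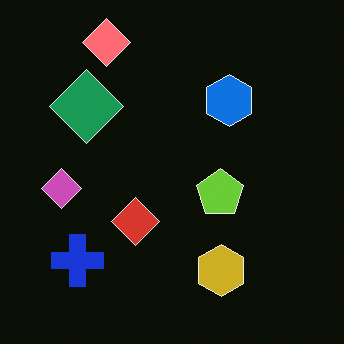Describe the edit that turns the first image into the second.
The image was color-inverted (negative).

The light background has become dark and every shape's color is its complement — a photographic negative.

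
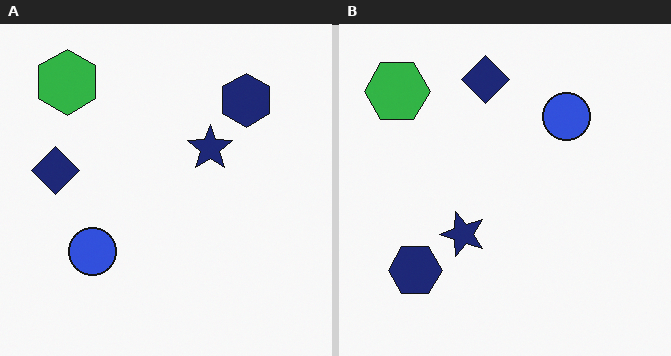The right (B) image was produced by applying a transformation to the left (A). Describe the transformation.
The transformation is: transposed (reflected across the top-left ↔ bottom-right diagonal).

Shapes have swapped their row and column positions — what was in the top-right is now in the bottom-left — a diagonal reflection.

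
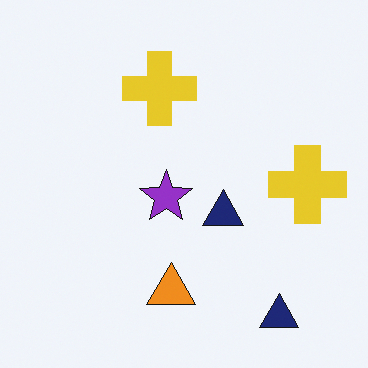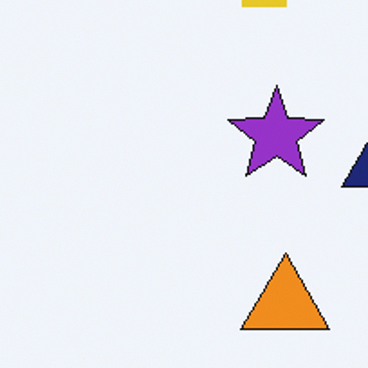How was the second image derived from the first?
This is the original image cropped tightly and scaled back up.

The visible shapes are larger and the field of view is narrower; shapes near the original edges may be partly or wholly outside the frame — a crop-and-rescale.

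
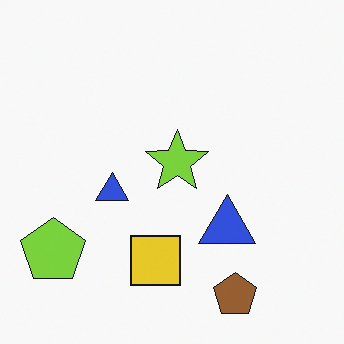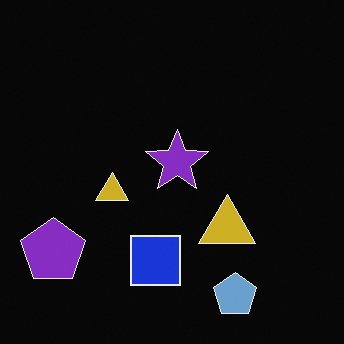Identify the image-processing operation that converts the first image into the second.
Color-inverted (negative).

The light background has become dark and every shape's color is its complement — a photographic negative.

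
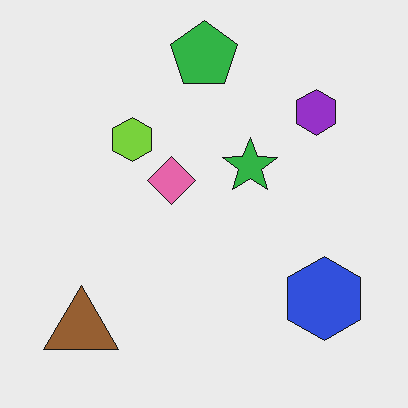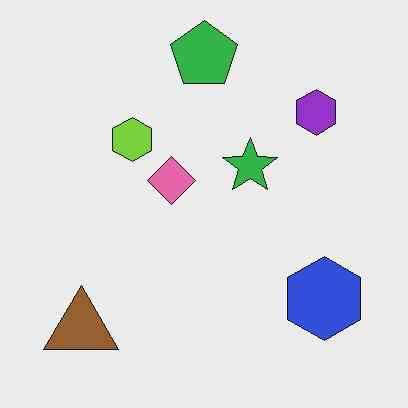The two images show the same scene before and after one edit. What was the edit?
This is the original image JPEG-compressed with visible artifacts.

Blocky 8×8 compression artifacts appear around shape edges and the flat background shows ringing — characteristic JPEG degradation.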